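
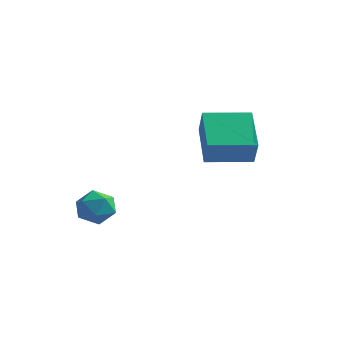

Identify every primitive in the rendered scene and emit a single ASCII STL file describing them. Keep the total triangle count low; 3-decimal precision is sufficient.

solid 
facet normal -0.810 -0.585 0.036
outer loop
vertex 0.08 2.672 0.555
vertex -0.33 3.175 -0.513
vertex 1.051 1.263 -0.48
endloop
endfacet
facet normal 0.328 -0.402 0.855
outer loop
vertex 2.55 2.345 -0.547
vertex 0.08 2.672 0.555
vertex 1.051 1.263 -0.48
endloop
endfacet
facet normal -0.810 -0.585 0.036
outer loop
vertex 1.051 1.263 -0.48
vertex -0.33 3.175 -0.513
vertex 0.64 1.766 -1.549
endloop
endfacet
facet normal 0.485 -0.704 -0.518
outer loop
vertex 0.64 1.766 -1.549
vertex 2.55 2.345 -0.547
vertex 1.051 1.263 -0.48
endloop
endfacet
facet normal -0.485 0.704 0.518
outer loop
vertex 0.08 2.672 0.555
vertex 1.169 4.257 -0.58
vertex -0.33 3.175 -0.513
endloop
endfacet
facet normal 0.328 -0.403 0.855
outer loop
vertex 1.58 3.754 0.489
vertex 0.08 2.672 0.555
vertex 2.55 2.345 -0.547
endloop
endfacet
facet normal -0.485 0.704 0.518
outer loop
vertex 1.58 3.754 0.489
vertex 1.169 4.257 -0.58
vertex 0.08 2.672 0.555
endloop
endfacet
facet normal -0.329 0.402 -0.855
outer loop
vertex -0.33 3.175 -0.513
vertex 1.169 4.257 -0.58
vertex 0.64 1.766 -1.549
endloop
endfacet
facet normal 0.485 -0.704 -0.518
outer loop
vertex 2.14 2.848 -1.615
vertex 2.55 2.345 -0.547
vertex 0.64 1.766 -1.549
endloop
endfacet
facet normal -0.328 0.402 -0.855
outer loop
vertex 0.64 1.766 -1.549
vertex 1.169 4.257 -0.58
vertex 2.14 2.848 -1.615
endloop
endfacet
facet normal 0.811 0.584 -0.036
outer loop
vertex 2.14 2.848 -1.615
vertex 1.58 3.754 0.489
vertex 2.55 2.345 -0.547
endloop
endfacet
facet normal 0.810 0.585 -0.036
outer loop
vertex 1.169 4.257 -0.58
vertex 1.58 3.754 0.489
vertex 2.14 2.848 -1.615
endloop
endfacet
facet normal -0.764 0.403 0.504
outer loop
vertex -2.61 -0.499 -3.267
vertex -2.961 -1.26 -3.19
vertex -2.426 -0.981 -2.603
endloop
endfacet
facet normal -0.165 0.776 0.609
outer loop
vertex -2.61 -0.499 -3.267
vertex -2.426 -0.981 -2.603
vertex -1.817 -0.549 -2.989
endloop
endfacet
facet normal 0.072 0.997 -0.027
outer loop
vertex -2.61 -0.499 -3.267
vertex -1.817 -0.549 -2.989
vertex -1.975 -0.56 -3.816
endloop
endfacet
facet normal -0.381 0.761 -0.525
outer loop
vertex -2.61 -0.499 -3.267
vertex -1.975 -0.56 -3.816
vertex -2.682 -0.999 -3.939
endloop
endfacet
facet normal -0.898 0.394 -0.197
outer loop
vertex -2.61 -0.499 -3.267
vertex -2.682 -0.999 -3.939
vertex -2.961 -1.26 -3.19
endloop
endfacet
facet normal 0.324 0.334 0.885
outer loop
vertex -1.817 -0.549 -2.989
vertex -2.426 -0.981 -2.603
vertex -1.678 -1.341 -2.741
endloop
endfacet
facet normal -0.646 -0.267 0.715
outer loop
vertex -2.426 -0.981 -2.603
vertex -2.961 -1.26 -3.19
vertex -2.385 -1.78 -2.864
endloop
endfacet
facet normal -0.862 -0.283 -0.420
outer loop
vertex -2.961 -1.26 -3.19
vertex -2.682 -0.999 -3.939
vertex -2.543 -1.791 -3.691
endloop
endfacet
facet normal -0.027 0.309 -0.951
outer loop
vertex -2.682 -0.999 -3.939
vertex -1.975 -0.56 -3.816
vertex -1.934 -1.359 -4.077
endloop
endfacet
facet normal 0.707 0.693 -0.144
outer loop
vertex -1.975 -0.56 -3.816
vertex -1.817 -0.549 -2.989
vertex -1.399 -1.08 -3.49
endloop
endfacet
facet normal 0.381 -0.761 0.525
outer loop
vertex -1.75 -1.841 -3.413
vertex -1.678 -1.341 -2.741
vertex -2.385 -1.78 -2.864
endloop
endfacet
facet normal -0.072 -0.997 0.027
outer loop
vertex -1.75 -1.841 -3.413
vertex -2.385 -1.78 -2.864
vertex -2.543 -1.791 -3.691
endloop
endfacet
facet normal 0.165 -0.776 -0.609
outer loop
vertex -1.75 -1.841 -3.413
vertex -2.543 -1.791 -3.691
vertex -1.934 -1.359 -4.077
endloop
endfacet
facet normal 0.764 -0.403 -0.504
outer loop
vertex -1.75 -1.841 -3.413
vertex -1.934 -1.359 -4.077
vertex -1.399 -1.08 -3.49
endloop
endfacet
facet normal 0.898 -0.394 0.197
outer loop
vertex -1.75 -1.841 -3.413
vertex -1.399 -1.08 -3.49
vertex -1.678 -1.341 -2.741
endloop
endfacet
facet normal 0.027 -0.309 0.951
outer loop
vertex -2.385 -1.78 -2.864
vertex -1.678 -1.341 -2.741
vertex -2.426 -0.981 -2.603
endloop
endfacet
facet normal -0.707 -0.693 0.144
outer loop
vertex -2.543 -1.791 -3.691
vertex -2.385 -1.78 -2.864
vertex -2.961 -1.26 -3.19
endloop
endfacet
facet normal -0.324 -0.334 -0.885
outer loop
vertex -1.934 -1.359 -4.077
vertex -2.543 -1.791 -3.691
vertex -2.682 -0.999 -3.939
endloop
endfacet
facet normal 0.646 0.267 -0.715
outer loop
vertex -1.399 -1.08 -3.49
vertex -1.934 -1.359 -4.077
vertex -1.975 -0.56 -3.816
endloop
endfacet
facet normal 0.862 0.283 0.420
outer loop
vertex -1.678 -1.341 -2.741
vertex -1.399 -1.08 -3.49
vertex -1.817 -0.549 -2.989
endloop
endfacet

endsolid


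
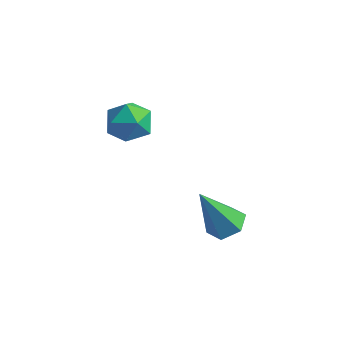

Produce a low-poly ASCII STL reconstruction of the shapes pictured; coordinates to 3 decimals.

solid 
facet normal 0.326 0.308 -0.894
outer loop
vertex 2.566 0.758 1.554
vertex 2.208 0.383 1.294
vertex 2.028 0.922 1.414
endloop
endfacet
facet normal 0.071 0.772 0.631
outer loop
vertex 2.566 0.758 1.554
vertex 2.028 0.922 1.414
vertex 1.692 -0.103 2.706
endloop
endfacet
facet normal 0.326 0.308 -0.894
outer loop
vertex 2.028 0.922 1.414
vertex 2.208 0.383 1.294
vertex 1.669 0.547 1.154
endloop
endfacet
facet normal -0.780 0.573 0.251
outer loop
vertex 2.028 0.922 1.414
vertex 1.669 0.547 1.154
vertex 1.692 -0.103 2.706
endloop
endfacet
facet normal 0.326 0.309 -0.893
outer loop
vertex 1.669 0.547 1.154
vertex 2.208 0.383 1.294
vertex 1.85 0.009 1.034
endloop
endfacet
facet normal -0.949 -0.295 -0.109
outer loop
vertex 1.669 0.547 1.154
vertex 1.85 0.009 1.034
vertex 1.692 -0.103 2.706
endloop
endfacet
facet normal 0.327 0.309 -0.893
outer loop
vertex 1.85 0.009 1.034
vertex 2.208 0.383 1.294
vertex 2.388 -0.155 1.174
endloop
endfacet
facet normal -0.269 -0.959 -0.090
outer loop
vertex 1.85 0.009 1.034
vertex 2.388 -0.155 1.174
vertex 1.692 -0.103 2.706
endloop
endfacet
facet normal 0.326 0.308 -0.894
outer loop
vertex 2.388 -0.155 1.174
vertex 2.208 0.383 1.294
vertex 2.746 0.22 1.434
endloop
endfacet
facet normal 0.583 -0.758 0.291
outer loop
vertex 2.388 -0.155 1.174
vertex 2.746 0.22 1.434
vertex 1.692 -0.103 2.706
endloop
endfacet
facet normal 0.326 0.308 -0.894
outer loop
vertex 2.746 0.22 1.434
vertex 2.208 0.383 1.294
vertex 2.566 0.758 1.554
endloop
endfacet
facet normal 0.752 0.107 0.650
outer loop
vertex 2.746 0.22 1.434
vertex 2.566 0.758 1.554
vertex 1.692 -0.103 2.706
endloop
endfacet
facet normal -0.578 -0.345 0.739
outer loop
vertex -1.567 0.581 3.944
vertex -1.109 0.058 4.058
vertex -1.037 0.669 4.4
endloop
endfacet
facet normal -0.642 0.362 0.676
outer loop
vertex -1.567 0.581 3.944
vertex -1.037 0.669 4.4
vertex -1.211 1.189 3.956
endloop
endfacet
facet normal -0.863 0.505 0.014
outer loop
vertex -1.567 0.581 3.944
vertex -1.211 1.189 3.956
vertex -1.391 0.898 3.34
endloop
endfacet
facet normal -0.936 -0.116 -0.333
outer loop
vertex -1.567 0.581 3.944
vertex -1.391 0.898 3.34
vertex -1.327 0.199 3.403
endloop
endfacet
facet normal -0.760 -0.640 0.115
outer loop
vertex -1.567 0.581 3.944
vertex -1.327 0.199 3.403
vertex -1.109 0.058 4.058
endloop
endfacet
facet normal 0.006 0.651 0.759
outer loop
vertex -1.211 1.189 3.956
vertex -1.037 0.669 4.4
vertex -0.533 1.041 4.077
endloop
endfacet
facet normal 0.109 -0.495 0.862
outer loop
vertex -1.037 0.669 4.4
vertex -1.109 0.058 4.058
vertex -0.469 0.342 4.14
endloop
endfacet
facet normal -0.186 -0.971 -0.147
outer loop
vertex -1.109 0.058 4.058
vertex -1.327 0.199 3.403
vertex -0.649 0.051 3.524
endloop
endfacet
facet normal -0.470 -0.122 -0.874
outer loop
vertex -1.327 0.199 3.403
vertex -1.391 0.898 3.34
vertex -0.823 0.571 3.08
endloop
endfacet
facet normal -0.351 0.882 -0.314
outer loop
vertex -1.391 0.898 3.34
vertex -1.211 1.189 3.956
vertex -0.751 1.182 3.422
endloop
endfacet
facet normal 0.936 0.116 0.333
outer loop
vertex -0.293 0.659 3.536
vertex -0.533 1.041 4.077
vertex -0.469 0.342 4.14
endloop
endfacet
facet normal 0.863 -0.505 -0.014
outer loop
vertex -0.293 0.659 3.536
vertex -0.469 0.342 4.14
vertex -0.649 0.051 3.524
endloop
endfacet
facet normal 0.642 -0.362 -0.676
outer loop
vertex -0.293 0.659 3.536
vertex -0.649 0.051 3.524
vertex -0.823 0.571 3.08
endloop
endfacet
facet normal 0.578 0.345 -0.739
outer loop
vertex -0.293 0.659 3.536
vertex -0.823 0.571 3.08
vertex -0.751 1.182 3.422
endloop
endfacet
facet normal 0.760 0.640 -0.115
outer loop
vertex -0.293 0.659 3.536
vertex -0.751 1.182 3.422
vertex -0.533 1.041 4.077
endloop
endfacet
facet normal 0.470 0.122 0.874
outer loop
vertex -0.469 0.342 4.14
vertex -0.533 1.041 4.077
vertex -1.037 0.669 4.4
endloop
endfacet
facet normal 0.351 -0.882 0.314
outer loop
vertex -0.649 0.051 3.524
vertex -0.469 0.342 4.14
vertex -1.109 0.058 4.058
endloop
endfacet
facet normal -0.006 -0.651 -0.759
outer loop
vertex -0.823 0.571 3.08
vertex -0.649 0.051 3.524
vertex -1.327 0.199 3.403
endloop
endfacet
facet normal -0.109 0.495 -0.862
outer loop
vertex -0.751 1.182 3.422
vertex -0.823 0.571 3.08
vertex -1.391 0.898 3.34
endloop
endfacet
facet normal 0.186 0.971 0.147
outer loop
vertex -0.533 1.041 4.077
vertex -0.751 1.182 3.422
vertex -1.211 1.189 3.956
endloop
endfacet

endsolid


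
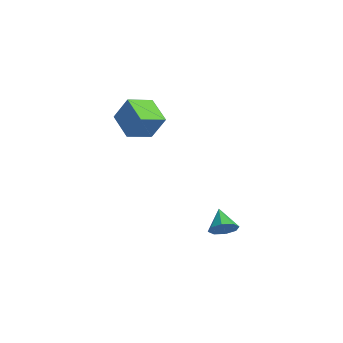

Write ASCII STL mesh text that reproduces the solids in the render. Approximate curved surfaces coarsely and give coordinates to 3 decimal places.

solid 
facet normal -0.403 -0.303 -0.863
outer loop
vertex -1.424 -1.289 2.985
vertex -1.672 0.331 2.532
vertex 0.31 -1.254 2.163
endloop
endfacet
facet normal 0.146 -0.953 0.267
outer loop
vertex 1.032 -0.711 3.708
vertex -1.424 -1.289 2.985
vertex 0.31 -1.254 2.163
endloop
endfacet
facet normal -0.403 -0.303 -0.863
outer loop
vertex 0.31 -1.254 2.163
vertex -1.672 0.331 2.532
vertex 0.063 0.366 1.709
endloop
endfacet
facet normal 0.903 0.018 -0.428
outer loop
vertex 0.063 0.366 1.709
vertex 1.032 -0.711 3.708
vertex 0.31 -1.254 2.163
endloop
endfacet
facet normal -0.903 -0.018 0.429
outer loop
vertex -1.424 -1.289 2.985
vertex -0.95 0.874 4.077
vertex -1.672 0.331 2.532
endloop
endfacet
facet normal 0.146 -0.953 0.267
outer loop
vertex -0.703 -0.746 4.531
vertex -1.424 -1.289 2.985
vertex 1.032 -0.711 3.708
endloop
endfacet
facet normal -0.904 -0.018 0.428
outer loop
vertex -0.703 -0.746 4.531
vertex -0.95 0.874 4.077
vertex -1.424 -1.289 2.985
endloop
endfacet
facet normal -0.146 0.953 -0.267
outer loop
vertex -1.672 0.331 2.532
vertex -0.95 0.874 4.077
vertex 0.063 0.366 1.709
endloop
endfacet
facet normal 0.904 0.019 -0.428
outer loop
vertex 0.784 0.909 3.255
vertex 1.032 -0.711 3.708
vertex 0.063 0.366 1.709
endloop
endfacet
facet normal -0.146 0.953 -0.267
outer loop
vertex 0.063 0.366 1.709
vertex -0.95 0.874 4.077
vertex 0.784 0.909 3.255
endloop
endfacet
facet normal 0.403 0.303 0.863
outer loop
vertex 0.784 0.909 3.255
vertex -0.703 -0.746 4.531
vertex 1.032 -0.711 3.708
endloop
endfacet
facet normal 0.403 0.303 0.863
outer loop
vertex -0.95 0.874 4.077
vertex -0.703 -0.746 4.531
vertex 0.784 0.909 3.255
endloop
endfacet
facet normal 0.777 -0.197 -0.598
outer loop
vertex 4.956 3.053 -3.48
vertex 4.4 2.736 -4.099
vertex 4.745 3.535 -3.913
endloop
endfacet
facet normal 0.124 0.693 0.711
outer loop
vertex 4.956 3.053 -3.48
vertex 4.745 3.535 -3.913
vertex 3.18 3.044 -3.161
endloop
endfacet
facet normal 0.778 -0.197 -0.597
outer loop
vertex 4.745 3.535 -3.913
vertex 4.4 2.736 -4.099
vertex 4.333 3.549 -4.454
endloop
endfacet
facet normal -0.212 0.959 0.186
outer loop
vertex 4.745 3.535 -3.913
vertex 4.333 3.549 -4.454
vertex 3.18 3.044 -3.161
endloop
endfacet
facet normal 0.778 -0.197 -0.597
outer loop
vertex 4.333 3.549 -4.454
vertex 4.4 2.736 -4.099
vertex 3.96 3.087 -4.788
endloop
endfacet
facet normal -0.634 0.718 -0.285
outer loop
vertex 4.333 3.549 -4.454
vertex 3.96 3.087 -4.788
vertex 3.18 3.044 -3.161
endloop
endfacet
facet normal 0.778 -0.196 -0.597
outer loop
vertex 3.96 3.087 -4.788
vertex 4.4 2.736 -4.099
vertex 3.845 2.419 -4.718
endloop
endfacet
facet normal -0.897 0.110 -0.427
outer loop
vertex 3.96 3.087 -4.788
vertex 3.845 2.419 -4.718
vertex 3.18 3.044 -3.161
endloop
endfacet
facet normal 0.778 -0.197 -0.597
outer loop
vertex 3.845 2.419 -4.718
vertex 4.4 2.736 -4.099
vertex 4.055 1.937 -4.285
endloop
endfacet
facet normal -0.846 -0.510 -0.157
outer loop
vertex 3.845 2.419 -4.718
vertex 4.055 1.937 -4.285
vertex 3.18 3.044 -3.161
endloop
endfacet
facet normal 0.777 -0.196 -0.598
outer loop
vertex 4.055 1.937 -4.285
vertex 4.4 2.736 -4.099
vertex 4.468 1.923 -3.744
endloop
endfacet
facet normal -0.510 -0.777 0.369
outer loop
vertex 4.055 1.937 -4.285
vertex 4.468 1.923 -3.744
vertex 3.18 3.044 -3.161
endloop
endfacet
facet normal 0.778 -0.196 -0.597
outer loop
vertex 4.468 1.923 -3.744
vertex 4.4 2.736 -4.099
vertex 4.841 2.385 -3.41
endloop
endfacet
facet normal -0.087 -0.537 0.839
outer loop
vertex 4.468 1.923 -3.744
vertex 4.841 2.385 -3.41
vertex 3.18 3.044 -3.161
endloop
endfacet
facet normal 0.777 -0.196 -0.598
outer loop
vertex 4.841 2.385 -3.41
vertex 4.4 2.736 -4.099
vertex 4.956 3.053 -3.48
endloop
endfacet
facet normal 0.176 0.073 0.982
outer loop
vertex 4.841 2.385 -3.41
vertex 4.956 3.053 -3.48
vertex 3.18 3.044 -3.161
endloop
endfacet

endsolid


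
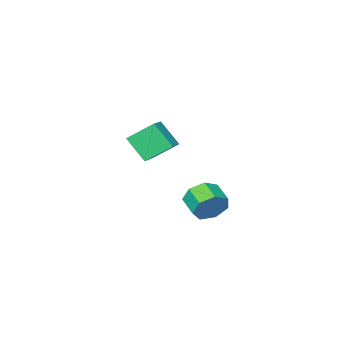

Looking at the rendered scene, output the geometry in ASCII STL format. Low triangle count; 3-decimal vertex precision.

solid 
facet normal 0.248 0.917 -0.313
outer loop
vertex 2.218 2.965 -0.136
vertex 1.801 3.376 0.737
vertex 2.786 3.053 0.571
endloop
endfacet
facet normal 0.741 -0.388 -0.547
outer loop
vertex 2.218 2.965 -0.136
vertex 2.786 3.053 0.571
vertex 1.895 1.774 0.271
endloop
endfacet
facet normal 0.741 -0.387 -0.549
outer loop
vertex 1.895 1.774 0.271
vertex 2.786 3.053 0.571
vertex 2.464 1.861 0.978
endloop
endfacet
facet normal -0.248 -0.917 0.313
outer loop
vertex 1.895 1.774 0.271
vertex 2.464 1.861 0.978
vertex 1.479 2.184 1.143
endloop
endfacet
facet normal 0.248 0.917 -0.313
outer loop
vertex 2.786 3.053 0.571
vertex 1.801 3.376 0.737
vertex 2.613 3.383 1.402
endloop
endfacet
facet normal 0.950 -0.167 0.264
outer loop
vertex 2.786 3.053 0.571
vertex 2.613 3.383 1.402
vertex 2.464 1.861 0.978
endloop
endfacet
facet normal 0.950 -0.167 0.264
outer loop
vertex 2.464 1.861 0.978
vertex 2.613 3.383 1.402
vertex 2.291 2.192 1.809
endloop
endfacet
facet normal -0.248 -0.917 0.313
outer loop
vertex 2.464 1.861 0.978
vertex 2.291 2.192 1.809
vertex 1.479 2.184 1.143
endloop
endfacet
facet normal 0.248 0.917 -0.313
outer loop
vertex 2.613 3.383 1.402
vertex 1.801 3.376 0.737
vertex 1.829 3.708 1.732
endloop
endfacet
facet normal 0.444 0.180 0.878
outer loop
vertex 2.613 3.383 1.402
vertex 1.829 3.708 1.732
vertex 2.291 2.192 1.809
endloop
endfacet
facet normal 0.444 0.180 0.878
outer loop
vertex 2.291 2.192 1.809
vertex 1.829 3.708 1.732
vertex 1.506 2.517 2.139
endloop
endfacet
facet normal -0.248 -0.917 0.313
outer loop
vertex 2.291 2.192 1.809
vertex 1.506 2.517 2.139
vertex 1.479 2.184 1.143
endloop
endfacet
facet normal 0.248 0.917 -0.313
outer loop
vertex 1.829 3.708 1.732
vertex 1.801 3.376 0.737
vertex 1.023 3.783 1.312
endloop
endfacet
facet normal -0.396 0.391 0.831
outer loop
vertex 1.829 3.708 1.732
vertex 1.023 3.783 1.312
vertex 1.506 2.517 2.139
endloop
endfacet
facet normal -0.397 0.391 0.830
outer loop
vertex 1.506 2.517 2.139
vertex 1.023 3.783 1.312
vertex 0.701 2.591 1.719
endloop
endfacet
facet normal -0.248 -0.917 0.313
outer loop
vertex 1.506 2.517 2.139
vertex 0.701 2.591 1.719
vertex 1.479 2.184 1.143
endloop
endfacet
facet normal 0.248 0.917 -0.313
outer loop
vertex 1.023 3.783 1.312
vertex 1.801 3.376 0.737
vertex 0.804 3.551 0.459
endloop
endfacet
facet normal -0.939 0.307 0.157
outer loop
vertex 1.023 3.783 1.312
vertex 0.804 3.551 0.459
vertex 0.701 2.591 1.719
endloop
endfacet
facet normal -0.938 0.308 0.158
outer loop
vertex 0.701 2.591 1.719
vertex 0.804 3.551 0.459
vertex 0.481 2.359 0.866
endloop
endfacet
facet normal -0.248 -0.917 0.313
outer loop
vertex 0.701 2.591 1.719
vertex 0.481 2.359 0.866
vertex 1.479 2.184 1.143
endloop
endfacet
facet normal 0.248 0.917 -0.313
outer loop
vertex 0.804 3.551 0.459
vertex 1.801 3.376 0.737
vertex 1.336 3.187 -0.185
endloop
endfacet
facet normal -0.773 -0.007 -0.634
outer loop
vertex 0.804 3.551 0.459
vertex 1.336 3.187 -0.185
vertex 0.481 2.359 0.866
endloop
endfacet
facet normal -0.773 -0.007 -0.634
outer loop
vertex 0.481 2.359 0.866
vertex 1.336 3.187 -0.185
vertex 1.013 1.995 0.222
endloop
endfacet
facet normal -0.248 -0.917 0.313
outer loop
vertex 0.481 2.359 0.866
vertex 1.013 1.995 0.222
vertex 1.479 2.184 1.143
endloop
endfacet
facet normal 0.248 0.917 -0.313
outer loop
vertex 1.336 3.187 -0.185
vertex 1.801 3.376 0.737
vertex 2.218 2.965 -0.136
endloop
endfacet
facet normal -0.027 -0.316 -0.948
outer loop
vertex 1.336 3.187 -0.185
vertex 2.218 2.965 -0.136
vertex 1.013 1.995 0.222
endloop
endfacet
facet normal -0.027 -0.317 -0.948
outer loop
vertex 1.013 1.995 0.222
vertex 2.218 2.965 -0.136
vertex 1.895 1.774 0.271
endloop
endfacet
facet normal -0.247 -0.917 0.313
outer loop
vertex 1.013 1.995 0.222
vertex 1.895 1.774 0.271
vertex 1.479 2.184 1.143
endloop
endfacet
facet normal -0.807 -0.503 -0.309
outer loop
vertex -0.985 -4.051 3.293
vertex -1.248 -2.8 1.942
vertex 0.115 -5.093 2.114
endloop
endfacet
facet normal 0.141 -0.673 0.726
outer loop
vertex 1.068 -4.5 2.478
vertex -0.985 -4.051 3.293
vertex 0.115 -5.093 2.114
endloop
endfacet
facet normal -0.807 -0.503 -0.309
outer loop
vertex 0.115 -5.093 2.114
vertex -1.248 -2.8 1.942
vertex -0.147 -3.842 0.763
endloop
endfacet
facet normal 0.573 -0.543 -0.614
outer loop
vertex -0.147 -3.842 0.763
vertex 1.068 -4.5 2.478
vertex 0.115 -5.093 2.114
endloop
endfacet
facet normal -0.573 0.543 0.614
outer loop
vertex -0.985 -4.051 3.293
vertex -0.295 -2.207 2.306
vertex -1.248 -2.8 1.942
endloop
endfacet
facet normal 0.141 -0.673 0.726
outer loop
vertex -0.033 -3.458 3.657
vertex -0.985 -4.051 3.293
vertex 1.068 -4.5 2.478
endloop
endfacet
facet normal -0.573 0.543 0.614
outer loop
vertex -0.033 -3.458 3.657
vertex -0.295 -2.207 2.306
vertex -0.985 -4.051 3.293
endloop
endfacet
facet normal -0.141 0.673 -0.726
outer loop
vertex -1.248 -2.8 1.942
vertex -0.295 -2.207 2.306
vertex -0.147 -3.842 0.763
endloop
endfacet
facet normal 0.573 -0.543 -0.614
outer loop
vertex 0.805 -3.249 1.127
vertex 1.068 -4.5 2.478
vertex -0.147 -3.842 0.763
endloop
endfacet
facet normal -0.141 0.673 -0.726
outer loop
vertex -0.147 -3.842 0.763
vertex -0.295 -2.207 2.306
vertex 0.805 -3.249 1.127
endloop
endfacet
facet normal 0.807 0.503 0.309
outer loop
vertex 0.805 -3.249 1.127
vertex -0.033 -3.458 3.657
vertex 1.068 -4.5 2.478
endloop
endfacet
facet normal 0.807 0.503 0.309
outer loop
vertex -0.295 -2.207 2.306
vertex -0.033 -3.458 3.657
vertex 0.805 -3.249 1.127
endloop
endfacet

endsolid


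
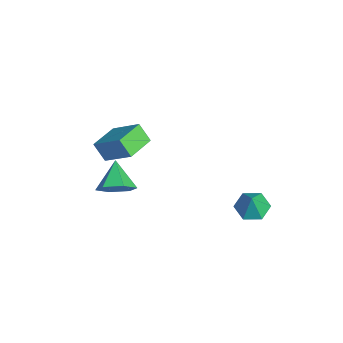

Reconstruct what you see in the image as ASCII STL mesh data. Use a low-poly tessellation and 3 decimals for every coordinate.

solid 
facet normal -0.423 -0.412 0.807
outer loop
vertex -1.114 -2.478 1.073
vertex -2.379 -1.227 1.05
vertex -2.289 -3.689 -0.161
endloop
endfacet
facet normal 0.711 -0.703 0.013
outer loop
vertex -1.761 -3.173 -1.17
vertex -1.114 -2.478 1.073
vertex -2.289 -3.689 -0.161
endloop
endfacet
facet normal -0.423 -0.412 0.807
outer loop
vertex -2.289 -3.689 -0.161
vertex -2.379 -1.227 1.05
vertex -3.554 -2.437 -0.184
endloop
endfacet
facet normal -0.562 -0.579 -0.590
outer loop
vertex -3.554 -2.437 -0.184
vertex -1.761 -3.173 -1.17
vertex -2.289 -3.689 -0.161
endloop
endfacet
facet normal 0.562 0.579 0.590
outer loop
vertex -1.114 -2.478 1.073
vertex -1.851 -0.711 0.041
vertex -2.379 -1.227 1.05
endloop
endfacet
facet normal 0.711 -0.703 0.013
outer loop
vertex -0.586 -1.963 0.064
vertex -1.114 -2.478 1.073
vertex -1.761 -3.173 -1.17
endloop
endfacet
facet normal 0.563 0.579 0.590
outer loop
vertex -0.586 -1.963 0.064
vertex -1.851 -0.711 0.041
vertex -1.114 -2.478 1.073
endloop
endfacet
facet normal -0.711 0.703 -0.012
outer loop
vertex -2.379 -1.227 1.05
vertex -1.851 -0.711 0.041
vertex -3.554 -2.437 -0.184
endloop
endfacet
facet normal -0.562 -0.579 -0.590
outer loop
vertex -3.026 -1.922 -1.193
vertex -1.761 -3.173 -1.17
vertex -3.554 -2.437 -0.184
endloop
endfacet
facet normal -0.711 0.703 -0.013
outer loop
vertex -3.554 -2.437 -0.184
vertex -1.851 -0.711 0.041
vertex -3.026 -1.922 -1.193
endloop
endfacet
facet normal 0.423 0.413 -0.807
outer loop
vertex -3.026 -1.922 -1.193
vertex -0.586 -1.963 0.064
vertex -1.761 -3.173 -1.17
endloop
endfacet
facet normal 0.423 0.412 -0.807
outer loop
vertex -1.851 -0.711 0.041
vertex -0.586 -1.963 0.064
vertex -3.026 -1.922 -1.193
endloop
endfacet
facet normal -0.402 0.131 -0.906
outer loop
vertex 3.646 3.062 -2.126
vertex 3.012 3.681 -1.755
vertex 3.857 3.998 -2.084
endloop
endfacet
facet normal 0.969 -0.223 0.107
outer loop
vertex 3.646 3.062 -2.126
vertex 3.857 3.998 -2.084
vertex 3.568 3.499 -0.505
endloop
endfacet
facet normal -0.402 0.131 -0.906
outer loop
vertex 3.857 3.998 -2.084
vertex 3.012 3.681 -1.755
vertex 3.223 4.616 -1.713
endloop
endfacet
facet normal 0.751 0.578 0.320
outer loop
vertex 3.857 3.998 -2.084
vertex 3.223 4.616 -1.713
vertex 3.568 3.499 -0.505
endloop
endfacet
facet normal -0.403 0.132 -0.906
outer loop
vertex 3.223 4.616 -1.713
vertex 3.012 3.681 -1.755
vertex 2.379 4.299 -1.384
endloop
endfacet
facet normal -0.010 0.733 0.680
outer loop
vertex 3.223 4.616 -1.713
vertex 2.379 4.299 -1.384
vertex 3.568 3.499 -0.505
endloop
endfacet
facet normal -0.403 0.131 -0.906
outer loop
vertex 2.379 4.299 -1.384
vertex 3.012 3.681 -1.755
vertex 2.168 3.363 -1.426
endloop
endfacet
facet normal -0.553 0.088 0.828
outer loop
vertex 2.379 4.299 -1.384
vertex 2.168 3.363 -1.426
vertex 3.568 3.499 -0.505
endloop
endfacet
facet normal -0.403 0.131 -0.906
outer loop
vertex 2.168 3.363 -1.426
vertex 3.012 3.681 -1.755
vertex 2.802 2.745 -1.797
endloop
endfacet
facet normal -0.335 -0.713 0.615
outer loop
vertex 2.168 3.363 -1.426
vertex 2.802 2.745 -1.797
vertex 3.568 3.499 -0.505
endloop
endfacet
facet normal -0.402 0.131 -0.906
outer loop
vertex 2.802 2.745 -1.797
vertex 3.012 3.681 -1.755
vertex 3.646 3.062 -2.126
endloop
endfacet
facet normal 0.425 -0.868 0.255
outer loop
vertex 2.802 2.745 -1.797
vertex 3.646 3.062 -2.126
vertex 3.568 3.499 -0.505
endloop
endfacet
facet normal 0.803 -0.118 -0.585
outer loop
vertex 1.74 -2.753 -0.062
vertex 1.094 -3.045 -0.89
vertex 1.354 -1.996 -0.745
endloop
endfacet
facet normal 0.048 0.682 0.729
outer loop
vertex 1.74 -2.753 -0.062
vertex 1.354 -1.996 -0.745
vertex -0.334 -2.835 0.15
endloop
endfacet
facet normal 0.803 -0.118 -0.585
outer loop
vertex 1.354 -1.996 -0.745
vertex 1.094 -3.045 -0.89
vertex 0.708 -2.288 -1.573
endloop
endfacet
facet normal -0.435 0.900 0.022
outer loop
vertex 1.354 -1.996 -0.745
vertex 0.708 -2.288 -1.573
vertex -0.334 -2.835 0.15
endloop
endfacet
facet normal 0.803 -0.118 -0.584
outer loop
vertex 0.708 -2.288 -1.573
vertex 1.094 -3.045 -0.89
vertex 0.449 -3.336 -1.718
endloop
endfacet
facet normal -0.859 0.272 -0.433
outer loop
vertex 0.708 -2.288 -1.573
vertex 0.449 -3.336 -1.718
vertex -0.334 -2.835 0.15
endloop
endfacet
facet normal 0.803 -0.117 -0.584
outer loop
vertex 0.449 -3.336 -1.718
vertex 1.094 -3.045 -0.89
vertex 0.835 -4.093 -1.036
endloop
endfacet
facet normal -0.800 -0.572 -0.182
outer loop
vertex 0.449 -3.336 -1.718
vertex 0.835 -4.093 -1.036
vertex -0.334 -2.835 0.15
endloop
endfacet
facet normal 0.803 -0.117 -0.584
outer loop
vertex 0.835 -4.093 -1.036
vertex 1.094 -3.045 -0.89
vertex 1.48 -3.802 -0.208
endloop
endfacet
facet normal -0.317 -0.790 0.525
outer loop
vertex 0.835 -4.093 -1.036
vertex 1.48 -3.802 -0.208
vertex -0.334 -2.835 0.15
endloop
endfacet
facet normal 0.803 -0.118 -0.585
outer loop
vertex 1.48 -3.802 -0.208
vertex 1.094 -3.045 -0.89
vertex 1.74 -2.753 -0.062
endloop
endfacet
facet normal 0.107 -0.163 0.981
outer loop
vertex 1.48 -3.802 -0.208
vertex 1.74 -2.753 -0.062
vertex -0.334 -2.835 0.15
endloop
endfacet

endsolid


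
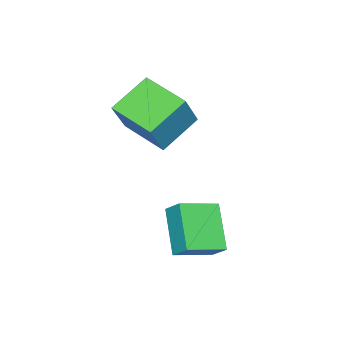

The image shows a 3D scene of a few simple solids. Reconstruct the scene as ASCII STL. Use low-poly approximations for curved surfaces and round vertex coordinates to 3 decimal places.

solid 
facet normal -0.792 0.515 -0.329
outer loop
vertex -0.933 1.756 -0.599
vertex 0.347 2.849 -1.969
vertex -1.096 1.048 -1.316
endloop
endfacet
facet normal -0.590 -0.504 0.631
outer loop
vertex 0.313 0.131 -0.731
vertex -0.933 1.756 -0.599
vertex -1.096 1.048 -1.316
endloop
endfacet
facet normal -0.792 0.515 -0.329
outer loop
vertex -1.096 1.048 -1.316
vertex 0.347 2.849 -1.969
vertex 0.184 2.141 -2.686
endloop
endfacet
facet normal -0.160 -0.694 -0.703
outer loop
vertex 0.184 2.141 -2.686
vertex 0.313 0.131 -0.731
vertex -1.096 1.048 -1.316
endloop
endfacet
facet normal 0.160 0.694 0.703
outer loop
vertex -0.933 1.756 -0.599
vertex 1.756 1.932 -1.384
vertex 0.347 2.849 -1.969
endloop
endfacet
facet normal -0.590 -0.504 0.631
outer loop
vertex 0.476 0.839 -0.014
vertex -0.933 1.756 -0.599
vertex 0.313 0.131 -0.731
endloop
endfacet
facet normal 0.160 0.694 0.703
outer loop
vertex 0.476 0.839 -0.014
vertex 1.756 1.932 -1.384
vertex -0.933 1.756 -0.599
endloop
endfacet
facet normal 0.590 0.504 -0.631
outer loop
vertex 0.347 2.849 -1.969
vertex 1.756 1.932 -1.384
vertex 0.184 2.141 -2.686
endloop
endfacet
facet normal -0.160 -0.694 -0.703
outer loop
vertex 1.593 1.224 -2.101
vertex 0.313 0.131 -0.731
vertex 0.184 2.141 -2.686
endloop
endfacet
facet normal 0.590 0.504 -0.631
outer loop
vertex 0.184 2.141 -2.686
vertex 1.756 1.932 -1.384
vertex 1.593 1.224 -2.101
endloop
endfacet
facet normal 0.792 -0.515 0.329
outer loop
vertex 1.593 1.224 -2.101
vertex 0.476 0.839 -0.014
vertex 0.313 0.131 -0.731
endloop
endfacet
facet normal 0.792 -0.515 0.329
outer loop
vertex 1.756 1.932 -1.384
vertex 0.476 0.839 -0.014
vertex 1.593 1.224 -2.101
endloop
endfacet
facet normal -0.818 0.281 0.501
outer loop
vertex -3.347 -2.963 3.606
vertex -2.882 -0.883 3.198
vertex -4.456 -3.06 1.849
endloop
endfacet
facet normal -0.214 -0.958 0.188
outer loop
vertex -2.778 -3.637 0.822
vertex -3.347 -2.963 3.606
vertex -4.456 -3.06 1.849
endloop
endfacet
facet normal -0.818 0.281 0.501
outer loop
vertex -4.456 -3.06 1.849
vertex -2.882 -0.883 3.198
vertex -3.991 -0.98 1.441
endloop
endfacet
facet normal -0.533 -0.047 -0.845
outer loop
vertex -3.991 -0.98 1.441
vertex -2.778 -3.637 0.822
vertex -4.456 -3.06 1.849
endloop
endfacet
facet normal 0.533 0.047 0.845
outer loop
vertex -3.347 -2.963 3.606
vertex -1.204 -1.46 2.171
vertex -2.882 -0.883 3.198
endloop
endfacet
facet normal -0.214 -0.958 0.188
outer loop
vertex -1.669 -3.54 2.579
vertex -3.347 -2.963 3.606
vertex -2.778 -3.637 0.822
endloop
endfacet
facet normal 0.533 0.047 0.845
outer loop
vertex -1.669 -3.54 2.579
vertex -1.204 -1.46 2.171
vertex -3.347 -2.963 3.606
endloop
endfacet
facet normal 0.214 0.958 -0.188
outer loop
vertex -2.882 -0.883 3.198
vertex -1.204 -1.46 2.171
vertex -3.991 -0.98 1.441
endloop
endfacet
facet normal -0.533 -0.047 -0.845
outer loop
vertex -2.313 -1.557 0.414
vertex -2.778 -3.637 0.822
vertex -3.991 -0.98 1.441
endloop
endfacet
facet normal 0.214 0.958 -0.188
outer loop
vertex -3.991 -0.98 1.441
vertex -1.204 -1.46 2.171
vertex -2.313 -1.557 0.414
endloop
endfacet
facet normal 0.818 -0.281 -0.501
outer loop
vertex -2.313 -1.557 0.414
vertex -1.669 -3.54 2.579
vertex -2.778 -3.637 0.822
endloop
endfacet
facet normal 0.818 -0.281 -0.501
outer loop
vertex -1.204 -1.46 2.171
vertex -1.669 -3.54 2.579
vertex -2.313 -1.557 0.414
endloop
endfacet

endsolid


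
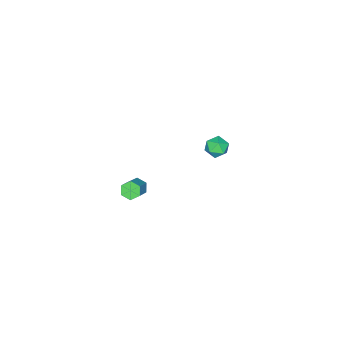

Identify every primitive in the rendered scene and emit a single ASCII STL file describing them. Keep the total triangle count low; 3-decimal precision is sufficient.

solid 
facet normal -0.763 -0.273 -0.586
outer loop
vertex 3.624 -1.038 -0.198
vertex 3.342 -1.244 0.265
vertex 3.269 -0.692 0.103
endloop
endfacet
facet normal 0.208 0.755 -0.622
outer loop
vertex 3.624 -1.038 -0.198
vertex 3.269 -0.692 0.103
vertex 4.601 -0.69 0.552
endloop
endfacet
facet normal 0.208 0.756 -0.621
outer loop
vertex 4.601 -0.69 0.552
vertex 3.269 -0.692 0.103
vertex 4.246 -0.344 0.854
endloop
endfacet
facet normal 0.763 0.271 0.587
outer loop
vertex 4.601 -0.69 0.552
vertex 4.246 -0.344 0.854
vertex 4.318 -0.896 1.015
endloop
endfacet
facet normal -0.763 -0.273 -0.586
outer loop
vertex 3.269 -0.692 0.103
vertex 3.342 -1.244 0.265
vertex 2.987 -0.898 0.566
endloop
endfacet
facet normal -0.425 0.894 0.139
outer loop
vertex 3.269 -0.692 0.103
vertex 2.987 -0.898 0.566
vertex 4.246 -0.344 0.854
endloop
endfacet
facet normal -0.425 0.894 0.139
outer loop
vertex 4.246 -0.344 0.854
vertex 2.987 -0.898 0.566
vertex 3.964 -0.55 1.317
endloop
endfacet
facet normal 0.764 0.270 0.586
outer loop
vertex 4.246 -0.344 0.854
vertex 3.964 -0.55 1.317
vertex 4.318 -0.896 1.015
endloop
endfacet
facet normal -0.763 -0.272 -0.587
outer loop
vertex 2.987 -0.898 0.566
vertex 3.342 -1.244 0.265
vertex 3.059 -1.45 0.728
endloop
endfacet
facet normal -0.634 0.140 0.760
outer loop
vertex 2.987 -0.898 0.566
vertex 3.059 -1.45 0.728
vertex 3.964 -0.55 1.317
endloop
endfacet
facet normal -0.634 0.139 0.761
outer loop
vertex 3.964 -0.55 1.317
vertex 3.059 -1.45 0.728
vertex 4.036 -1.102 1.478
endloop
endfacet
facet normal 0.764 0.270 0.586
outer loop
vertex 3.964 -0.55 1.317
vertex 4.036 -1.102 1.478
vertex 4.318 -0.896 1.015
endloop
endfacet
facet normal -0.763 -0.271 -0.587
outer loop
vertex 3.059 -1.45 0.728
vertex 3.342 -1.244 0.265
vertex 3.414 -1.796 0.426
endloop
endfacet
facet normal -0.208 -0.756 0.621
outer loop
vertex 3.059 -1.45 0.728
vertex 3.414 -1.796 0.426
vertex 4.036 -1.102 1.478
endloop
endfacet
facet normal -0.209 -0.755 0.622
outer loop
vertex 4.036 -1.102 1.478
vertex 3.414 -1.796 0.426
vertex 4.391 -1.448 1.177
endloop
endfacet
facet normal 0.763 0.273 0.586
outer loop
vertex 4.036 -1.102 1.478
vertex 4.391 -1.448 1.177
vertex 4.318 -0.896 1.015
endloop
endfacet
facet normal -0.764 -0.270 -0.586
outer loop
vertex 3.414 -1.796 0.426
vertex 3.342 -1.244 0.265
vertex 3.696 -1.59 -0.037
endloop
endfacet
facet normal 0.425 -0.894 -0.139
outer loop
vertex 3.414 -1.796 0.426
vertex 3.696 -1.59 -0.037
vertex 4.391 -1.448 1.177
endloop
endfacet
facet normal 0.425 -0.894 -0.139
outer loop
vertex 4.391 -1.448 1.177
vertex 3.696 -1.59 -0.037
vertex 4.673 -1.242 0.714
endloop
endfacet
facet normal 0.763 0.273 0.586
outer loop
vertex 4.391 -1.448 1.177
vertex 4.673 -1.242 0.714
vertex 4.318 -0.896 1.015
endloop
endfacet
facet normal -0.764 -0.270 -0.586
outer loop
vertex 3.696 -1.59 -0.037
vertex 3.342 -1.244 0.265
vertex 3.624 -1.038 -0.198
endloop
endfacet
facet normal 0.634 -0.139 -0.761
outer loop
vertex 3.696 -1.59 -0.037
vertex 3.624 -1.038 -0.198
vertex 4.673 -1.242 0.714
endloop
endfacet
facet normal 0.634 -0.141 -0.761
outer loop
vertex 4.673 -1.242 0.714
vertex 3.624 -1.038 -0.198
vertex 4.601 -0.69 0.552
endloop
endfacet
facet normal 0.763 0.272 0.587
outer loop
vertex 4.673 -1.242 0.714
vertex 4.601 -0.69 0.552
vertex 4.318 -0.896 1.015
endloop
endfacet
facet normal -0.898 0.167 0.407
outer loop
vertex -4.316 -1.142 -1.897
vertex -4.029 -1.293 -1.202
vertex -4.019 -0.575 -1.474
endloop
endfacet
facet normal -0.808 0.560 -0.183
outer loop
vertex -4.316 -1.142 -1.897
vertex -4.019 -0.575 -1.474
vertex -3.872 -0.609 -2.226
endloop
endfacet
facet normal -0.678 0.116 -0.726
outer loop
vertex -4.316 -1.142 -1.897
vertex -3.872 -0.609 -2.226
vertex -3.792 -1.347 -2.419
endloop
endfacet
facet normal -0.687 -0.551 -0.473
outer loop
vertex -4.316 -1.142 -1.897
vertex -3.792 -1.347 -2.419
vertex -3.889 -1.77 -1.786
endloop
endfacet
facet normal -0.824 -0.520 0.227
outer loop
vertex -4.316 -1.142 -1.897
vertex -3.889 -1.77 -1.786
vertex -4.029 -1.293 -1.202
endloop
endfacet
facet normal -0.231 0.969 -0.089
outer loop
vertex -3.872 -0.609 -2.226
vertex -4.019 -0.575 -1.474
vertex -3.311 -0.43 -1.734
endloop
endfacet
facet normal -0.376 0.333 0.865
outer loop
vertex -4.019 -0.575 -1.474
vertex -4.029 -1.293 -1.202
vertex -3.408 -0.853 -1.101
endloop
endfacet
facet normal -0.255 -0.778 0.574
outer loop
vertex -4.029 -1.293 -1.202
vertex -3.889 -1.77 -1.786
vertex -3.328 -1.591 -1.294
endloop
endfacet
facet normal -0.036 -0.828 -0.559
outer loop
vertex -3.889 -1.77 -1.786
vertex -3.792 -1.347 -2.419
vertex -3.181 -1.625 -2.046
endloop
endfacet
facet normal -0.020 0.251 -0.968
outer loop
vertex -3.792 -1.347 -2.419
vertex -3.872 -0.609 -2.226
vertex -3.171 -0.907 -2.318
endloop
endfacet
facet normal 0.687 0.551 0.473
outer loop
vertex -2.884 -1.058 -1.623
vertex -3.311 -0.43 -1.734
vertex -3.408 -0.853 -1.101
endloop
endfacet
facet normal 0.678 -0.116 0.726
outer loop
vertex -2.884 -1.058 -1.623
vertex -3.408 -0.853 -1.101
vertex -3.328 -1.591 -1.294
endloop
endfacet
facet normal 0.808 -0.560 0.183
outer loop
vertex -2.884 -1.058 -1.623
vertex -3.328 -1.591 -1.294
vertex -3.181 -1.625 -2.046
endloop
endfacet
facet normal 0.898 -0.167 -0.407
outer loop
vertex -2.884 -1.058 -1.623
vertex -3.181 -1.625 -2.046
vertex -3.171 -0.907 -2.318
endloop
endfacet
facet normal 0.824 0.520 -0.227
outer loop
vertex -2.884 -1.058 -1.623
vertex -3.171 -0.907 -2.318
vertex -3.311 -0.43 -1.734
endloop
endfacet
facet normal 0.036 0.828 0.559
outer loop
vertex -3.408 -0.853 -1.101
vertex -3.311 -0.43 -1.734
vertex -4.019 -0.575 -1.474
endloop
endfacet
facet normal 0.020 -0.251 0.968
outer loop
vertex -3.328 -1.591 -1.294
vertex -3.408 -0.853 -1.101
vertex -4.029 -1.293 -1.202
endloop
endfacet
facet normal 0.231 -0.969 0.089
outer loop
vertex -3.181 -1.625 -2.046
vertex -3.328 -1.591 -1.294
vertex -3.889 -1.77 -1.786
endloop
endfacet
facet normal 0.376 -0.333 -0.865
outer loop
vertex -3.171 -0.907 -2.318
vertex -3.181 -1.625 -2.046
vertex -3.792 -1.347 -2.419
endloop
endfacet
facet normal 0.255 0.778 -0.574
outer loop
vertex -3.311 -0.43 -1.734
vertex -3.171 -0.907 -2.318
vertex -3.872 -0.609 -2.226
endloop
endfacet

endsolid


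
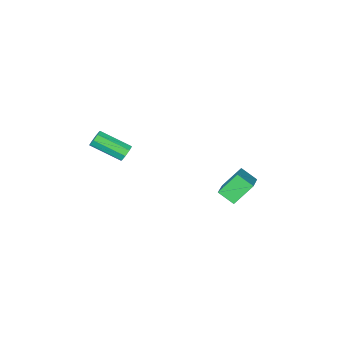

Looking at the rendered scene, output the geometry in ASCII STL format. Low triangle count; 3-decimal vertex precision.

solid 
facet normal -0.531 0.712 -0.460
outer loop
vertex 1.394 -2.572 -4.022
vertex 1.099 -2.517 -3.597
vertex 1.54 -2.3 -3.77
endloop
endfacet
facet normal 0.764 0.167 -0.623
outer loop
vertex 1.394 -2.572 -4.022
vertex 1.54 -2.3 -3.77
vertex 2.355 -3.859 -3.187
endloop
endfacet
facet normal 0.764 0.166 -0.624
outer loop
vertex 2.355 -3.859 -3.187
vertex 1.54 -2.3 -3.77
vertex 2.501 -3.587 -2.936
endloop
endfacet
facet normal 0.531 -0.711 0.462
outer loop
vertex 2.355 -3.859 -3.187
vertex 2.501 -3.587 -2.936
vertex 2.061 -3.803 -2.763
endloop
endfacet
facet normal -0.531 0.711 -0.462
outer loop
vertex 1.54 -2.3 -3.77
vertex 1.099 -2.517 -3.597
vertex 1.427 -2.155 -3.417
endloop
endfacet
facet normal 0.799 0.602 0.008
outer loop
vertex 1.54 -2.3 -3.77
vertex 1.427 -2.155 -3.417
vertex 2.501 -3.587 -2.936
endloop
endfacet
facet normal 0.799 0.602 0.008
outer loop
vertex 2.501 -3.587 -2.936
vertex 1.427 -2.155 -3.417
vertex 2.388 -3.442 -2.582
endloop
endfacet
facet normal 0.530 -0.712 0.461
outer loop
vertex 2.501 -3.587 -2.936
vertex 2.388 -3.442 -2.582
vertex 2.061 -3.803 -2.763
endloop
endfacet
facet normal -0.531 0.711 -0.461
outer loop
vertex 1.427 -2.155 -3.417
vertex 1.099 -2.517 -3.597
vertex 1.123 -2.222 -3.17
endloop
endfacet
facet normal 0.364 0.683 0.633
outer loop
vertex 1.427 -2.155 -3.417
vertex 1.123 -2.222 -3.17
vertex 2.388 -3.442 -2.582
endloop
endfacet
facet normal 0.365 0.683 0.632
outer loop
vertex 2.388 -3.442 -2.582
vertex 1.123 -2.222 -3.17
vertex 2.084 -3.508 -2.335
endloop
endfacet
facet normal 0.530 -0.711 0.462
outer loop
vertex 2.388 -3.442 -2.582
vertex 2.084 -3.508 -2.335
vertex 2.061 -3.803 -2.763
endloop
endfacet
facet normal -0.530 0.711 -0.462
outer loop
vertex 1.123 -2.222 -3.17
vertex 1.099 -2.517 -3.597
vertex 0.805 -2.461 -3.173
endloop
endfacet
facet normal -0.283 0.365 0.887
outer loop
vertex 1.123 -2.222 -3.17
vertex 0.805 -2.461 -3.173
vertex 2.084 -3.508 -2.335
endloop
endfacet
facet normal -0.283 0.364 0.887
outer loop
vertex 2.084 -3.508 -2.335
vertex 0.805 -2.461 -3.173
vertex 1.766 -3.748 -2.338
endloop
endfacet
facet normal 0.532 -0.710 0.461
outer loop
vertex 2.084 -3.508 -2.335
vertex 1.766 -3.748 -2.338
vertex 2.061 -3.803 -2.763
endloop
endfacet
facet normal -0.531 0.711 -0.462
outer loop
vertex 0.805 -2.461 -3.173
vertex 1.099 -2.517 -3.597
vertex 0.659 -2.733 -3.424
endloop
endfacet
facet normal -0.764 -0.166 0.624
outer loop
vertex 0.805 -2.461 -3.173
vertex 0.659 -2.733 -3.424
vertex 1.766 -3.748 -2.338
endloop
endfacet
facet normal -0.764 -0.167 0.623
outer loop
vertex 1.766 -3.748 -2.338
vertex 0.659 -2.733 -3.424
vertex 1.62 -4.02 -2.59
endloop
endfacet
facet normal 0.531 -0.712 0.460
outer loop
vertex 1.766 -3.748 -2.338
vertex 1.62 -4.02 -2.59
vertex 2.061 -3.803 -2.763
endloop
endfacet
facet normal -0.530 0.712 -0.461
outer loop
vertex 0.659 -2.733 -3.424
vertex 1.099 -2.517 -3.597
vertex 0.772 -2.878 -3.778
endloop
endfacet
facet normal -0.799 -0.602 -0.008
outer loop
vertex 0.659 -2.733 -3.424
vertex 0.772 -2.878 -3.778
vertex 1.62 -4.02 -2.59
endloop
endfacet
facet normal -0.799 -0.602 -0.008
outer loop
vertex 1.62 -4.02 -2.59
vertex 0.772 -2.878 -3.778
vertex 1.733 -4.165 -2.943
endloop
endfacet
facet normal 0.531 -0.711 0.462
outer loop
vertex 1.62 -4.02 -2.59
vertex 1.733 -4.165 -2.943
vertex 2.061 -3.803 -2.763
endloop
endfacet
facet normal -0.530 0.711 -0.462
outer loop
vertex 0.772 -2.878 -3.778
vertex 1.099 -2.517 -3.597
vertex 1.076 -2.812 -4.025
endloop
endfacet
facet normal -0.365 -0.683 -0.632
outer loop
vertex 0.772 -2.878 -3.778
vertex 1.076 -2.812 -4.025
vertex 1.733 -4.165 -2.943
endloop
endfacet
facet normal -0.364 -0.683 -0.633
outer loop
vertex 1.733 -4.165 -2.943
vertex 1.076 -2.812 -4.025
vertex 2.037 -4.098 -3.19
endloop
endfacet
facet normal 0.531 -0.711 0.461
outer loop
vertex 1.733 -4.165 -2.943
vertex 2.037 -4.098 -3.19
vertex 2.061 -3.803 -2.763
endloop
endfacet
facet normal -0.532 0.710 -0.461
outer loop
vertex 1.076 -2.812 -4.025
vertex 1.099 -2.517 -3.597
vertex 1.394 -2.572 -4.022
endloop
endfacet
facet normal 0.283 -0.364 -0.887
outer loop
vertex 1.076 -2.812 -4.025
vertex 1.394 -2.572 -4.022
vertex 2.037 -4.098 -3.19
endloop
endfacet
facet normal 0.282 -0.365 -0.887
outer loop
vertex 2.037 -4.098 -3.19
vertex 1.394 -2.572 -4.022
vertex 2.355 -3.859 -3.187
endloop
endfacet
facet normal 0.530 -0.711 0.462
outer loop
vertex 2.037 -4.098 -3.19
vertex 2.355 -3.859 -3.187
vertex 2.061 -3.803 -2.763
endloop
endfacet
facet normal -0.657 0.211 0.724
outer loop
vertex -2.339 2.095 -3.527
vertex -1.194 3.168 -2.799
vertex -2.699 2.851 -4.074
endloop
endfacet
facet normal -0.662 -0.620 -0.421
outer loop
vertex -1.766 2.552 -5.101
vertex -2.339 2.095 -3.527
vertex -2.699 2.851 -4.074
endloop
endfacet
facet normal -0.657 0.211 0.724
outer loop
vertex -2.699 2.851 -4.074
vertex -1.194 3.168 -2.799
vertex -1.554 3.924 -3.346
endloop
endfacet
facet normal -0.360 0.756 -0.547
outer loop
vertex -1.554 3.924 -3.346
vertex -1.766 2.552 -5.101
vertex -2.699 2.851 -4.074
endloop
endfacet
facet normal 0.360 -0.756 0.547
outer loop
vertex -2.339 2.095 -3.527
vertex -0.261 2.869 -3.826
vertex -1.194 3.168 -2.799
endloop
endfacet
facet normal -0.662 -0.620 -0.421
outer loop
vertex -1.406 1.796 -4.554
vertex -2.339 2.095 -3.527
vertex -1.766 2.552 -5.101
endloop
endfacet
facet normal 0.360 -0.756 0.547
outer loop
vertex -1.406 1.796 -4.554
vertex -0.261 2.869 -3.826
vertex -2.339 2.095 -3.527
endloop
endfacet
facet normal 0.662 0.620 0.421
outer loop
vertex -1.194 3.168 -2.799
vertex -0.261 2.869 -3.826
vertex -1.554 3.924 -3.346
endloop
endfacet
facet normal -0.360 0.756 -0.547
outer loop
vertex -0.621 3.625 -4.373
vertex -1.766 2.552 -5.101
vertex -1.554 3.924 -3.346
endloop
endfacet
facet normal 0.662 0.620 0.421
outer loop
vertex -1.554 3.924 -3.346
vertex -0.261 2.869 -3.826
vertex -0.621 3.625 -4.373
endloop
endfacet
facet normal 0.657 -0.211 -0.724
outer loop
vertex -0.621 3.625 -4.373
vertex -1.406 1.796 -4.554
vertex -1.766 2.552 -5.101
endloop
endfacet
facet normal 0.657 -0.211 -0.724
outer loop
vertex -0.261 2.869 -3.826
vertex -1.406 1.796 -4.554
vertex -0.621 3.625 -4.373
endloop
endfacet

endsolid


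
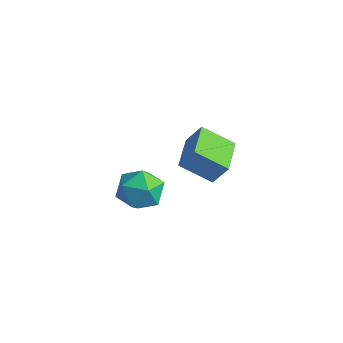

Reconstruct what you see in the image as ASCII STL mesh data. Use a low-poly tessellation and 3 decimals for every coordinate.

solid 
facet normal -0.607 -0.574 0.550
outer loop
vertex 2.204 -0.218 -0.453
vertex 0.898 1.279 -0.331
vertex 1.63 -0.632 -1.519
endloop
endfacet
facet normal 0.656 -0.752 -0.061
outer loop
vertex 2.722 0.401 -2.509
vertex 2.204 -0.218 -0.453
vertex 1.63 -0.632 -1.519
endloop
endfacet
facet normal -0.607 -0.574 0.550
outer loop
vertex 1.63 -0.632 -1.519
vertex 0.898 1.279 -0.331
vertex 0.324 0.864 -1.398
endloop
endfacet
facet normal -0.448 -0.324 -0.833
outer loop
vertex 0.324 0.864 -1.398
vertex 2.722 0.401 -2.509
vertex 1.63 -0.632 -1.519
endloop
endfacet
facet normal 0.449 0.324 0.833
outer loop
vertex 2.204 -0.218 -0.453
vertex 1.99 2.312 -1.321
vertex 0.898 1.279 -0.331
endloop
endfacet
facet normal 0.657 -0.752 -0.061
outer loop
vertex 3.296 0.816 -1.442
vertex 2.204 -0.218 -0.453
vertex 2.722 0.401 -2.509
endloop
endfacet
facet normal 0.448 0.324 0.833
outer loop
vertex 3.296 0.816 -1.442
vertex 1.99 2.312 -1.321
vertex 2.204 -0.218 -0.453
endloop
endfacet
facet normal -0.656 0.752 0.061
outer loop
vertex 0.898 1.279 -0.331
vertex 1.99 2.312 -1.321
vertex 0.324 0.864 -1.398
endloop
endfacet
facet normal -0.448 -0.323 -0.833
outer loop
vertex 1.416 1.898 -2.387
vertex 2.722 0.401 -2.509
vertex 0.324 0.864 -1.398
endloop
endfacet
facet normal -0.656 0.752 0.061
outer loop
vertex 0.324 0.864 -1.398
vertex 1.99 2.312 -1.321
vertex 1.416 1.898 -2.387
endloop
endfacet
facet normal 0.607 0.574 -0.550
outer loop
vertex 1.416 1.898 -2.387
vertex 3.296 0.816 -1.442
vertex 2.722 0.401 -2.509
endloop
endfacet
facet normal 0.607 0.574 -0.550
outer loop
vertex 1.99 2.312 -1.321
vertex 3.296 0.816 -1.442
vertex 1.416 1.898 -2.387
endloop
endfacet
facet normal -0.635 0.349 0.690
outer loop
vertex 2.652 -3.099 -0.022
vertex 2.253 -4.16 0.148
vertex 3.137 -3.774 0.766
endloop
endfacet
facet normal -0.042 0.746 0.665
outer loop
vertex 2.652 -3.099 -0.022
vertex 3.137 -3.774 0.766
vertex 3.792 -3.129 0.083
endloop
endfacet
facet normal 0.026 1.000 0.001
outer loop
vertex 2.652 -3.099 -0.022
vertex 3.792 -3.129 0.083
vertex 3.313 -3.115 -0.958
endloop
endfacet
facet normal -0.525 0.760 -0.384
outer loop
vertex 2.652 -3.099 -0.022
vertex 3.313 -3.115 -0.958
vertex 2.361 -3.752 -0.918
endloop
endfacet
facet normal -0.933 0.358 0.042
outer loop
vertex 2.652 -3.099 -0.022
vertex 2.361 -3.752 -0.918
vertex 2.253 -4.16 0.148
endloop
endfacet
facet normal 0.515 0.320 0.796
outer loop
vertex 3.792 -3.129 0.083
vertex 3.137 -3.774 0.766
vertex 4.099 -4.208 0.318
endloop
endfacet
facet normal -0.444 -0.323 0.836
outer loop
vertex 3.137 -3.774 0.766
vertex 2.253 -4.16 0.148
vertex 3.147 -4.845 0.358
endloop
endfacet
facet normal -0.927 -0.310 -0.213
outer loop
vertex 2.253 -4.16 0.148
vertex 2.361 -3.752 -0.918
vertex 2.668 -4.831 -0.683
endloop
endfacet
facet normal -0.266 0.341 -0.902
outer loop
vertex 2.361 -3.752 -0.918
vertex 3.313 -3.115 -0.958
vertex 3.323 -4.186 -1.366
endloop
endfacet
facet normal 0.625 0.730 -0.278
outer loop
vertex 3.313 -3.115 -0.958
vertex 3.792 -3.129 0.083
vertex 4.207 -3.8 -0.748
endloop
endfacet
facet normal 0.525 -0.760 0.384
outer loop
vertex 3.808 -4.861 -0.578
vertex 4.099 -4.208 0.318
vertex 3.147 -4.845 0.358
endloop
endfacet
facet normal -0.026 -1.000 -0.001
outer loop
vertex 3.808 -4.861 -0.578
vertex 3.147 -4.845 0.358
vertex 2.668 -4.831 -0.683
endloop
endfacet
facet normal 0.042 -0.746 -0.665
outer loop
vertex 3.808 -4.861 -0.578
vertex 2.668 -4.831 -0.683
vertex 3.323 -4.186 -1.366
endloop
endfacet
facet normal 0.635 -0.349 -0.690
outer loop
vertex 3.808 -4.861 -0.578
vertex 3.323 -4.186 -1.366
vertex 4.207 -3.8 -0.748
endloop
endfacet
facet normal 0.933 -0.358 -0.042
outer loop
vertex 3.808 -4.861 -0.578
vertex 4.207 -3.8 -0.748
vertex 4.099 -4.208 0.318
endloop
endfacet
facet normal 0.266 -0.341 0.902
outer loop
vertex 3.147 -4.845 0.358
vertex 4.099 -4.208 0.318
vertex 3.137 -3.774 0.766
endloop
endfacet
facet normal -0.625 -0.730 0.278
outer loop
vertex 2.668 -4.831 -0.683
vertex 3.147 -4.845 0.358
vertex 2.253 -4.16 0.148
endloop
endfacet
facet normal -0.515 -0.320 -0.796
outer loop
vertex 3.323 -4.186 -1.366
vertex 2.668 -4.831 -0.683
vertex 2.361 -3.752 -0.918
endloop
endfacet
facet normal 0.444 0.323 -0.836
outer loop
vertex 4.207 -3.8 -0.748
vertex 3.323 -4.186 -1.366
vertex 3.313 -3.115 -0.958
endloop
endfacet
facet normal 0.927 0.310 0.213
outer loop
vertex 4.099 -4.208 0.318
vertex 4.207 -3.8 -0.748
vertex 3.792 -3.129 0.083
endloop
endfacet

endsolid


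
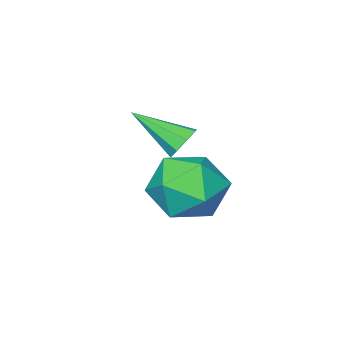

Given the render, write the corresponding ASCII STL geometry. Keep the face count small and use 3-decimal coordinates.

solid 
facet normal -0.437 0.733 -0.521
outer loop
vertex -2.078 -1.529 0.187
vertex -2.269 -1.286 0.689
vertex -1.784 -1.232 0.358
endloop
endfacet
facet normal 0.723 -0.385 -0.573
outer loop
vertex -2.078 -1.529 0.187
vertex -1.784 -1.232 0.358
vertex -1.511 -2.554 1.591
endloop
endfacet
facet normal -0.437 0.734 -0.521
outer loop
vertex -1.784 -1.232 0.358
vertex -2.269 -1.286 0.689
vertex -1.774 -0.967 0.723
endloop
endfacet
facet normal 0.989 0.107 -0.105
outer loop
vertex -1.784 -1.232 0.358
vertex -1.774 -0.967 0.723
vertex -1.511 -2.554 1.591
endloop
endfacet
facet normal -0.436 0.733 -0.522
outer loop
vertex -1.774 -0.967 0.723
vertex -2.269 -1.286 0.689
vertex -2.054 -0.888 1.068
endloop
endfacet
facet normal 0.752 0.408 0.517
outer loop
vertex -1.774 -0.967 0.723
vertex -2.054 -0.888 1.068
vertex -1.511 -2.554 1.591
endloop
endfacet
facet normal -0.439 0.733 -0.520
outer loop
vertex -2.054 -0.888 1.068
vertex -2.269 -1.286 0.689
vertex -2.46 -1.043 1.192
endloop
endfacet
facet normal 0.153 0.341 0.927
outer loop
vertex -2.054 -0.888 1.068
vertex -2.46 -1.043 1.192
vertex -1.511 -2.554 1.591
endloop
endfacet
facet normal -0.439 0.732 -0.521
outer loop
vertex -2.46 -1.043 1.192
vertex -2.269 -1.286 0.689
vertex -2.754 -1.341 1.021
endloop
endfacet
facet normal -0.460 -0.055 0.886
outer loop
vertex -2.46 -1.043 1.192
vertex -2.754 -1.341 1.021
vertex -1.511 -2.554 1.591
endloop
endfacet
facet normal -0.439 0.733 -0.520
outer loop
vertex -2.754 -1.341 1.021
vertex -2.269 -1.286 0.689
vertex -2.764 -1.606 0.656
endloop
endfacet
facet normal -0.725 -0.547 0.417
outer loop
vertex -2.754 -1.341 1.021
vertex -2.764 -1.606 0.656
vertex -1.511 -2.554 1.591
endloop
endfacet
facet normal -0.439 0.732 -0.521
outer loop
vertex -2.764 -1.606 0.656
vertex -2.269 -1.286 0.689
vertex -2.483 -1.684 0.31
endloop
endfacet
facet normal -0.488 -0.848 -0.205
outer loop
vertex -2.764 -1.606 0.656
vertex -2.483 -1.684 0.31
vertex -1.511 -2.554 1.591
endloop
endfacet
facet normal -0.439 0.732 -0.521
outer loop
vertex -2.483 -1.684 0.31
vertex -2.269 -1.286 0.689
vertex -2.078 -1.529 0.187
endloop
endfacet
facet normal 0.112 -0.781 -0.615
outer loop
vertex -2.483 -1.684 0.31
vertex -2.078 -1.529 0.187
vertex -1.511 -2.554 1.591
endloop
endfacet
facet normal -0.766 0.462 -0.447
outer loop
vertex -1.052 1.335 -0.377
vertex -1.764 0.493 -0.027
vertex -1.593 1.422 0.641
endloop
endfacet
facet normal -0.278 0.933 -0.227
outer loop
vertex -1.052 1.335 -0.377
vertex -1.593 1.422 0.641
vertex -0.482 1.73 0.549
endloop
endfacet
facet normal 0.343 0.769 -0.539
outer loop
vertex -1.052 1.335 -0.377
vertex -0.482 1.73 0.549
vertex 0.034 0.991 -0.176
endloop
endfacet
facet normal 0.238 0.195 -0.951
outer loop
vertex -1.052 1.335 -0.377
vertex 0.034 0.991 -0.176
vertex -0.758 0.227 -0.531
endloop
endfacet
facet normal -0.447 0.006 -0.895
outer loop
vertex -1.052 1.335 -0.377
vertex -0.758 0.227 -0.531
vertex -1.764 0.493 -0.027
endloop
endfacet
facet normal -0.198 0.856 0.477
outer loop
vertex -0.482 1.73 0.549
vertex -1.593 1.422 0.641
vertex -0.842 1.133 1.471
endloop
endfacet
facet normal -0.988 0.094 0.123
outer loop
vertex -1.593 1.422 0.641
vertex -1.764 0.493 -0.027
vertex -1.634 0.369 1.116
endloop
endfacet
facet normal -0.472 -0.645 -0.602
outer loop
vertex -1.764 0.493 -0.027
vertex -0.758 0.227 -0.531
vertex -1.118 -0.37 0.391
endloop
endfacet
facet normal 0.636 -0.338 -0.693
outer loop
vertex -0.758 0.227 -0.531
vertex 0.034 0.991 -0.176
vertex -0.007 -0.062 0.299
endloop
endfacet
facet normal 0.807 0.590 -0.028
outer loop
vertex 0.034 0.991 -0.176
vertex -0.482 1.73 0.549
vertex 0.164 0.867 0.967
endloop
endfacet
facet normal -0.238 -0.195 0.951
outer loop
vertex -0.548 0.025 1.317
vertex -0.842 1.133 1.471
vertex -1.634 0.369 1.116
endloop
endfacet
facet normal -0.343 -0.769 0.539
outer loop
vertex -0.548 0.025 1.317
vertex -1.634 0.369 1.116
vertex -1.118 -0.37 0.391
endloop
endfacet
facet normal 0.278 -0.933 0.227
outer loop
vertex -0.548 0.025 1.317
vertex -1.118 -0.37 0.391
vertex -0.007 -0.062 0.299
endloop
endfacet
facet normal 0.766 -0.462 0.447
outer loop
vertex -0.548 0.025 1.317
vertex -0.007 -0.062 0.299
vertex 0.164 0.867 0.967
endloop
endfacet
facet normal 0.447 -0.006 0.895
outer loop
vertex -0.548 0.025 1.317
vertex 0.164 0.867 0.967
vertex -0.842 1.133 1.471
endloop
endfacet
facet normal -0.636 0.338 0.693
outer loop
vertex -1.634 0.369 1.116
vertex -0.842 1.133 1.471
vertex -1.593 1.422 0.641
endloop
endfacet
facet normal -0.807 -0.590 0.028
outer loop
vertex -1.118 -0.37 0.391
vertex -1.634 0.369 1.116
vertex -1.764 0.493 -0.027
endloop
endfacet
facet normal 0.198 -0.856 -0.477
outer loop
vertex -0.007 -0.062 0.299
vertex -1.118 -0.37 0.391
vertex -0.758 0.227 -0.531
endloop
endfacet
facet normal 0.988 -0.094 -0.123
outer loop
vertex 0.164 0.867 0.967
vertex -0.007 -0.062 0.299
vertex 0.034 0.991 -0.176
endloop
endfacet
facet normal 0.472 0.645 0.602
outer loop
vertex -0.842 1.133 1.471
vertex 0.164 0.867 0.967
vertex -0.482 1.73 0.549
endloop
endfacet

endsolid


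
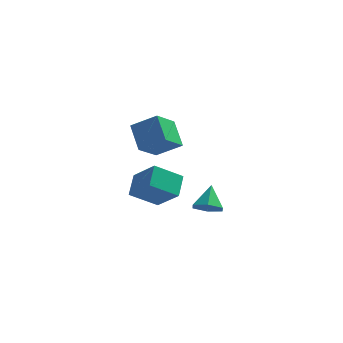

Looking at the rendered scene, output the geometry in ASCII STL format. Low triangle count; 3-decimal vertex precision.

solid 
facet normal -0.767 -0.354 0.534
outer loop
vertex -3.784 -2.406 -0.353
vertex -3.78 -1.1 0.519
vertex -5.156 -1.491 -1.716
endloop
endfacet
facet normal -0.003 -0.832 -0.555
outer loop
vertex -3.66 -0.8 -2.759
vertex -3.784 -2.406 -0.353
vertex -5.156 -1.491 -1.716
endloop
endfacet
facet normal -0.767 -0.355 0.534
outer loop
vertex -5.156 -1.491 -1.716
vertex -3.78 -1.1 0.519
vertex -5.152 -0.186 -0.844
endloop
endfacet
facet normal -0.642 0.428 -0.637
outer loop
vertex -5.152 -0.186 -0.844
vertex -3.66 -0.8 -2.759
vertex -5.156 -1.491 -1.716
endloop
endfacet
facet normal 0.642 -0.427 0.637
outer loop
vertex -3.784 -2.406 -0.353
vertex -2.284 -0.409 -0.524
vertex -3.78 -1.1 0.519
endloop
endfacet
facet normal -0.002 -0.832 -0.555
outer loop
vertex -2.288 -1.714 -1.396
vertex -3.784 -2.406 -0.353
vertex -3.66 -0.8 -2.759
endloop
endfacet
facet normal 0.642 -0.427 0.637
outer loop
vertex -2.288 -1.714 -1.396
vertex -2.284 -0.409 -0.524
vertex -3.784 -2.406 -0.353
endloop
endfacet
facet normal 0.003 0.832 0.555
outer loop
vertex -3.78 -1.1 0.519
vertex -2.284 -0.409 -0.524
vertex -5.152 -0.186 -0.844
endloop
endfacet
facet normal -0.642 0.427 -0.637
outer loop
vertex -3.656 0.506 -1.887
vertex -3.66 -0.8 -2.759
vertex -5.152 -0.186 -0.844
endloop
endfacet
facet normal 0.003 0.832 0.556
outer loop
vertex -5.152 -0.186 -0.844
vertex -2.284 -0.409 -0.524
vertex -3.656 0.506 -1.887
endloop
endfacet
facet normal 0.767 0.355 -0.535
outer loop
vertex -3.656 0.506 -1.887
vertex -2.288 -1.714 -1.396
vertex -3.66 -0.8 -2.759
endloop
endfacet
facet normal 0.767 0.355 -0.534
outer loop
vertex -2.284 -0.409 -0.524
vertex -2.288 -1.714 -1.396
vertex -3.656 0.506 -1.887
endloop
endfacet
facet normal -0.855 0.011 -0.519
outer loop
vertex -4.237 -3.04 2.675
vertex -4.954 -1.822 3.884
vertex -3.574 -1.597 1.614
endloop
endfacet
facet normal 0.385 -0.655 -0.650
outer loop
vertex -2.086 -1.618 2.516
vertex -4.237 -3.04 2.675
vertex -3.574 -1.597 1.614
endloop
endfacet
facet normal -0.855 0.012 -0.519
outer loop
vertex -3.574 -1.597 1.614
vertex -4.954 -1.822 3.884
vertex -4.29 -0.379 2.823
endloop
endfacet
facet normal 0.347 0.756 -0.555
outer loop
vertex -4.29 -0.379 2.823
vertex -2.086 -1.618 2.516
vertex -3.574 -1.597 1.614
endloop
endfacet
facet normal -0.347 -0.756 0.555
outer loop
vertex -4.237 -3.04 2.675
vertex -3.466 -1.843 4.786
vertex -4.954 -1.822 3.884
endloop
endfacet
facet normal 0.385 -0.655 -0.650
outer loop
vertex -2.75 -3.061 3.577
vertex -4.237 -3.04 2.675
vertex -2.086 -1.618 2.516
endloop
endfacet
facet normal -0.348 -0.756 0.555
outer loop
vertex -2.75 -3.061 3.577
vertex -3.466 -1.843 4.786
vertex -4.237 -3.04 2.675
endloop
endfacet
facet normal -0.385 0.655 0.650
outer loop
vertex -4.954 -1.822 3.884
vertex -3.466 -1.843 4.786
vertex -4.29 -0.379 2.823
endloop
endfacet
facet normal 0.347 0.756 -0.555
outer loop
vertex -2.803 -0.4 3.725
vertex -2.086 -1.618 2.516
vertex -4.29 -0.379 2.823
endloop
endfacet
facet normal -0.385 0.655 0.650
outer loop
vertex -4.29 -0.379 2.823
vertex -3.466 -1.843 4.786
vertex -2.803 -0.4 3.725
endloop
endfacet
facet normal 0.855 -0.012 0.519
outer loop
vertex -2.803 -0.4 3.725
vertex -2.75 -3.061 3.577
vertex -2.086 -1.618 2.516
endloop
endfacet
facet normal 0.855 -0.012 0.518
outer loop
vertex -3.466 -1.843 4.786
vertex -2.75 -3.061 3.577
vertex -2.803 -0.4 3.725
endloop
endfacet
facet normal -0.004 -0.685 -0.729
outer loop
vertex -0.413 1.73 -4.289
vertex -1.193 1.288 -3.87
vertex -1.33 2.003 -4.541
endloop
endfacet
facet normal 0.338 0.909 -0.246
outer loop
vertex -0.413 1.73 -4.289
vertex -1.33 2.003 -4.541
vertex -1.187 2.472 -2.61
endloop
endfacet
facet normal -0.004 -0.685 -0.729
outer loop
vertex -1.33 2.003 -4.541
vertex -1.193 1.288 -3.87
vertex -2.111 1.561 -4.122
endloop
endfacet
facet normal -0.549 0.820 -0.159
outer loop
vertex -1.33 2.003 -4.541
vertex -2.111 1.561 -4.122
vertex -1.187 2.472 -2.61
endloop
endfacet
facet normal -0.004 -0.685 -0.729
outer loop
vertex -2.111 1.561 -4.122
vertex -1.193 1.288 -3.87
vertex -1.974 0.846 -3.451
endloop
endfacet
facet normal -0.886 0.216 0.411
outer loop
vertex -2.111 1.561 -4.122
vertex -1.974 0.846 -3.451
vertex -1.187 2.472 -2.61
endloop
endfacet
facet normal -0.004 -0.684 -0.729
outer loop
vertex -1.974 0.846 -3.451
vertex -1.193 1.288 -3.87
vertex -1.056 0.573 -3.2
endloop
endfacet
facet normal -0.334 -0.301 0.893
outer loop
vertex -1.974 0.846 -3.451
vertex -1.056 0.573 -3.2
vertex -1.187 2.472 -2.61
endloop
endfacet
facet normal -0.004 -0.684 -0.729
outer loop
vertex -1.056 0.573 -3.2
vertex -1.193 1.288 -3.87
vertex -0.276 1.015 -3.619
endloop
endfacet
facet normal 0.553 -0.212 0.806
outer loop
vertex -1.056 0.573 -3.2
vertex -0.276 1.015 -3.619
vertex -1.187 2.472 -2.61
endloop
endfacet
facet normal -0.004 -0.684 -0.729
outer loop
vertex -0.276 1.015 -3.619
vertex -1.193 1.288 -3.87
vertex -0.413 1.73 -4.289
endloop
endfacet
facet normal 0.889 0.392 0.237
outer loop
vertex -0.276 1.015 -3.619
vertex -0.413 1.73 -4.289
vertex -1.187 2.472 -2.61
endloop
endfacet

endsolid


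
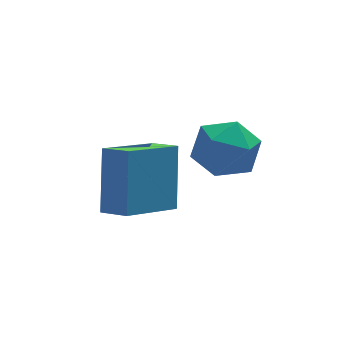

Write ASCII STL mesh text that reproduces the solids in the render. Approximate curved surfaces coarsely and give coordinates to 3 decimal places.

solid 
facet normal -0.799 0.601 -0.002
outer loop
vertex 0.626 1.251 1.811
vertex 0.045 0.479 2.169
vertex 0.521 1.114 2.827
endloop
endfacet
facet normal -0.201 0.973 0.111
outer loop
vertex 0.626 1.251 1.811
vertex 0.521 1.114 2.827
vertex 1.443 1.349 2.431
endloop
endfacet
facet normal 0.234 0.865 -0.444
outer loop
vertex 0.626 1.251 1.811
vertex 1.443 1.349 2.431
vertex 1.537 0.86 1.529
endloop
endfacet
facet normal -0.096 0.425 -0.900
outer loop
vertex 0.626 1.251 1.811
vertex 1.537 0.86 1.529
vertex 0.673 0.322 1.367
endloop
endfacet
facet normal -0.734 0.262 -0.626
outer loop
vertex 0.626 1.251 1.811
vertex 0.673 0.322 1.367
vertex 0.045 0.479 2.169
endloop
endfacet
facet normal 0.117 0.711 0.693
outer loop
vertex 1.443 1.349 2.431
vertex 0.521 1.114 2.827
vertex 1.367 0.638 3.173
endloop
endfacet
facet normal -0.852 0.108 0.512
outer loop
vertex 0.521 1.114 2.827
vertex 0.045 0.479 2.169
vertex 0.503 0.1 3.011
endloop
endfacet
facet normal -0.747 -0.440 -0.498
outer loop
vertex 0.045 0.479 2.169
vertex 0.673 0.322 1.367
vertex 0.597 -0.389 2.109
endloop
endfacet
facet normal 0.286 -0.176 -0.942
outer loop
vertex 0.673 0.322 1.367
vertex 1.537 0.86 1.529
vertex 1.519 -0.154 1.713
endloop
endfacet
facet normal 0.819 0.535 -0.205
outer loop
vertex 1.537 0.86 1.529
vertex 1.443 1.349 2.431
vertex 1.995 0.481 2.371
endloop
endfacet
facet normal 0.096 -0.425 0.900
outer loop
vertex 1.414 -0.291 2.729
vertex 1.367 0.638 3.173
vertex 0.503 0.1 3.011
endloop
endfacet
facet normal -0.234 -0.865 0.444
outer loop
vertex 1.414 -0.291 2.729
vertex 0.503 0.1 3.011
vertex 0.597 -0.389 2.109
endloop
endfacet
facet normal 0.201 -0.973 -0.111
outer loop
vertex 1.414 -0.291 2.729
vertex 0.597 -0.389 2.109
vertex 1.519 -0.154 1.713
endloop
endfacet
facet normal 0.799 -0.601 0.002
outer loop
vertex 1.414 -0.291 2.729
vertex 1.519 -0.154 1.713
vertex 1.995 0.481 2.371
endloop
endfacet
facet normal 0.734 -0.262 0.626
outer loop
vertex 1.414 -0.291 2.729
vertex 1.995 0.481 2.371
vertex 1.367 0.638 3.173
endloop
endfacet
facet normal -0.286 0.176 0.942
outer loop
vertex 0.503 0.1 3.011
vertex 1.367 0.638 3.173
vertex 0.521 1.114 2.827
endloop
endfacet
facet normal -0.819 -0.535 0.205
outer loop
vertex 0.597 -0.389 2.109
vertex 0.503 0.1 3.011
vertex 0.045 0.479 2.169
endloop
endfacet
facet normal -0.117 -0.711 -0.693
outer loop
vertex 1.519 -0.154 1.713
vertex 0.597 -0.389 2.109
vertex 0.673 0.322 1.367
endloop
endfacet
facet normal 0.852 -0.108 -0.512
outer loop
vertex 1.995 0.481 2.371
vertex 1.519 -0.154 1.713
vertex 1.537 0.86 1.529
endloop
endfacet
facet normal 0.747 0.440 0.498
outer loop
vertex 1.367 0.638 3.173
vertex 1.995 0.481 2.371
vertex 1.443 1.349 2.431
endloop
endfacet
facet normal -0.573 0.754 -0.321
outer loop
vertex -2.109 1.315 2.332
vertex -0.516 2.19 1.546
vertex -2.431 0.324 0.579
endloop
endfacet
facet normal -0.804 -0.442 0.397
outer loop
vertex -1.904 -0.37 0.874
vertex -2.109 1.315 2.332
vertex -2.431 0.324 0.579
endloop
endfacet
facet normal -0.573 0.754 -0.321
outer loop
vertex -2.431 0.324 0.579
vertex -0.516 2.19 1.546
vertex -0.838 1.199 -0.208
endloop
endfacet
facet normal -0.158 -0.486 -0.860
outer loop
vertex -0.838 1.199 -0.208
vertex -1.904 -0.37 0.874
vertex -2.431 0.324 0.579
endloop
endfacet
facet normal 0.158 0.485 0.860
outer loop
vertex -2.109 1.315 2.332
vertex 0.011 1.496 1.841
vertex -0.516 2.19 1.546
endloop
endfacet
facet normal -0.805 -0.442 0.397
outer loop
vertex -1.582 0.621 2.628
vertex -2.109 1.315 2.332
vertex -1.904 -0.37 0.874
endloop
endfacet
facet normal 0.158 0.486 0.860
outer loop
vertex -1.582 0.621 2.628
vertex 0.011 1.496 1.841
vertex -2.109 1.315 2.332
endloop
endfacet
facet normal 0.804 0.442 -0.397
outer loop
vertex -0.516 2.19 1.546
vertex 0.011 1.496 1.841
vertex -0.838 1.199 -0.208
endloop
endfacet
facet normal -0.157 -0.486 -0.860
outer loop
vertex -0.311 0.505 0.088
vertex -1.904 -0.37 0.874
vertex -0.838 1.199 -0.208
endloop
endfacet
facet normal 0.805 0.441 -0.397
outer loop
vertex -0.838 1.199 -0.208
vertex 0.011 1.496 1.841
vertex -0.311 0.505 0.088
endloop
endfacet
facet normal 0.573 -0.754 0.321
outer loop
vertex -0.311 0.505 0.088
vertex -1.582 0.621 2.628
vertex -1.904 -0.37 0.874
endloop
endfacet
facet normal 0.573 -0.754 0.321
outer loop
vertex 0.011 1.496 1.841
vertex -1.582 0.621 2.628
vertex -0.311 0.505 0.088
endloop
endfacet

endsolid


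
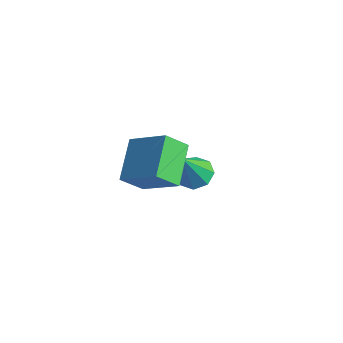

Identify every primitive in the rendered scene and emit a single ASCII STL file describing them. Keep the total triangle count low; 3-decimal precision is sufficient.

solid 
facet normal -0.051 0.450 -0.892
outer loop
vertex -0.463 2.184 -4.276
vertex -1.204 1.682 -4.487
vertex -1.064 2.497 -4.084
endloop
endfacet
facet normal 0.500 0.550 0.669
outer loop
vertex -0.463 2.184 -4.276
vertex -1.064 2.497 -4.084
vertex -1.096 0.738 -2.613
endloop
endfacet
facet normal -0.051 0.450 -0.892
outer loop
vertex -1.064 2.497 -4.084
vertex -1.204 1.682 -4.487
vertex -1.747 2.332 -4.128
endloop
endfacet
facet normal -0.201 0.631 0.750
outer loop
vertex -1.064 2.497 -4.084
vertex -1.747 2.332 -4.128
vertex -1.096 0.738 -2.613
endloop
endfacet
facet normal -0.052 0.449 -0.892
outer loop
vertex -1.747 2.332 -4.128
vertex -1.204 1.682 -4.487
vertex -2.112 1.786 -4.382
endloop
endfacet
facet normal -0.772 0.243 0.587
outer loop
vertex -1.747 2.332 -4.128
vertex -2.112 1.786 -4.382
vertex -1.096 0.738 -2.613
endloop
endfacet
facet normal -0.052 0.449 -0.892
outer loop
vertex -2.112 1.786 -4.382
vertex -1.204 1.682 -4.487
vertex -1.945 1.179 -4.697
endloop
endfacet
facet normal -0.880 -0.386 0.277
outer loop
vertex -2.112 1.786 -4.382
vertex -1.945 1.179 -4.697
vertex -1.096 0.738 -2.613
endloop
endfacet
facet normal -0.052 0.448 -0.892
outer loop
vertex -1.945 1.179 -4.697
vertex -1.204 1.682 -4.487
vertex -1.344 0.866 -4.889
endloop
endfacet
facet normal -0.462 -0.887 0.000
outer loop
vertex -1.945 1.179 -4.697
vertex -1.344 0.866 -4.889
vertex -1.096 0.738 -2.613
endloop
endfacet
facet normal -0.051 0.448 -0.892
outer loop
vertex -1.344 0.866 -4.889
vertex -1.204 1.682 -4.487
vertex -0.661 1.031 -4.845
endloop
endfacet
facet normal 0.239 -0.968 -0.080
outer loop
vertex -1.344 0.866 -4.889
vertex -0.661 1.031 -4.845
vertex -1.096 0.738 -2.613
endloop
endfacet
facet normal -0.050 0.449 -0.892
outer loop
vertex -0.661 1.031 -4.845
vertex -1.204 1.682 -4.487
vertex -0.296 1.577 -4.591
endloop
endfacet
facet normal 0.811 -0.580 0.082
outer loop
vertex -0.661 1.031 -4.845
vertex -0.296 1.577 -4.591
vertex -1.096 0.738 -2.613
endloop
endfacet
facet normal -0.050 0.449 -0.892
outer loop
vertex -0.296 1.577 -4.591
vertex -1.204 1.682 -4.487
vertex -0.463 2.184 -4.276
endloop
endfacet
facet normal 0.919 0.049 0.392
outer loop
vertex -0.296 1.577 -4.591
vertex -0.463 2.184 -4.276
vertex -1.096 0.738 -2.613
endloop
endfacet
facet normal -0.805 -0.195 -0.560
outer loop
vertex -0.011 -4.077 0.22
vertex -1.055 -2.478 1.164
vertex 0.46 -3.186 -0.766
endloop
endfacet
facet normal 0.490 -0.750 -0.444
outer loop
vertex 2.215 -2.762 0.456
vertex -0.011 -4.077 0.22
vertex 0.46 -3.186 -0.766
endloop
endfacet
facet normal -0.805 -0.195 -0.560
outer loop
vertex 0.46 -3.186 -0.766
vertex -1.055 -2.478 1.164
vertex -0.584 -1.587 0.178
endloop
endfacet
facet normal 0.335 0.631 -0.700
outer loop
vertex -0.584 -1.587 0.178
vertex 2.215 -2.762 0.456
vertex 0.46 -3.186 -0.766
endloop
endfacet
facet normal -0.335 -0.631 0.700
outer loop
vertex -0.011 -4.077 0.22
vertex 0.7 -2.054 2.386
vertex -1.055 -2.478 1.164
endloop
endfacet
facet normal 0.490 -0.750 -0.444
outer loop
vertex 1.744 -3.653 1.442
vertex -0.011 -4.077 0.22
vertex 2.215 -2.762 0.456
endloop
endfacet
facet normal -0.335 -0.631 0.700
outer loop
vertex 1.744 -3.653 1.442
vertex 0.7 -2.054 2.386
vertex -0.011 -4.077 0.22
endloop
endfacet
facet normal -0.490 0.750 0.444
outer loop
vertex -1.055 -2.478 1.164
vertex 0.7 -2.054 2.386
vertex -0.584 -1.587 0.178
endloop
endfacet
facet normal 0.335 0.631 -0.700
outer loop
vertex 1.171 -1.163 1.4
vertex 2.215 -2.762 0.456
vertex -0.584 -1.587 0.178
endloop
endfacet
facet normal -0.490 0.750 0.444
outer loop
vertex -0.584 -1.587 0.178
vertex 0.7 -2.054 2.386
vertex 1.171 -1.163 1.4
endloop
endfacet
facet normal 0.805 0.195 0.560
outer loop
vertex 1.171 -1.163 1.4
vertex 1.744 -3.653 1.442
vertex 2.215 -2.762 0.456
endloop
endfacet
facet normal 0.805 0.195 0.560
outer loop
vertex 0.7 -2.054 2.386
vertex 1.744 -3.653 1.442
vertex 1.171 -1.163 1.4
endloop
endfacet

endsolid
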